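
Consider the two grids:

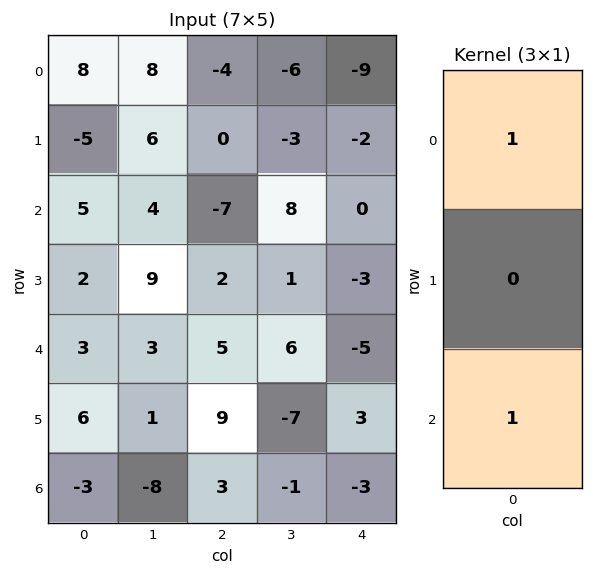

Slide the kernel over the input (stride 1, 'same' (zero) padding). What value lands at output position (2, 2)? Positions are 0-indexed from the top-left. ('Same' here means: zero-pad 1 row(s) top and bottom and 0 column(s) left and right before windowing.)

The receptive field on the zero-padded input at this output position is [0 / -7 / 2]. Elementwise product with the kernel and sum: 0·1 + 2·1.

2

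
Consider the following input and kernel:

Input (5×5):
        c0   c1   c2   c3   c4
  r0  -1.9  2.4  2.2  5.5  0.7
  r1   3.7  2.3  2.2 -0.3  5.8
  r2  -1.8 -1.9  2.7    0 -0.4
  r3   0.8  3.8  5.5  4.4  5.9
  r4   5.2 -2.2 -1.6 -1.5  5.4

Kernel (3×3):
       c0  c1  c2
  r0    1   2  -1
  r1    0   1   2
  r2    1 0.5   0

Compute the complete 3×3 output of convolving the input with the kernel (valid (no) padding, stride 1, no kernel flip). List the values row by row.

4.65 2.35 26.5
12.3 16.25 2.7
10.6 14.8 16.95

Output[0,0]: The receptive field on the input at this output position is [-1.9 2.4 2.2 / 3.7 2.3 2.2 / -1.8 -1.9 2.7]. Elementwise product with the kernel and sum: -1.9·1 + 2.4·2 + 2.2·-1 + 2.3·1 + 2.2·2 + -1.8·1 + -1.9·0.5.
Output[0,1]: The receptive field on the input at this output position is [2.4 2.2 5.5 / 2.3 2.2 -0.3 / -1.9 2.7 0]. Elementwise product with the kernel and sum: 2.4·1 + 2.2·2 + 5.5·-1 + 2.2·1 + -0.3·2 + -1.9·1 + 2.7·0.5.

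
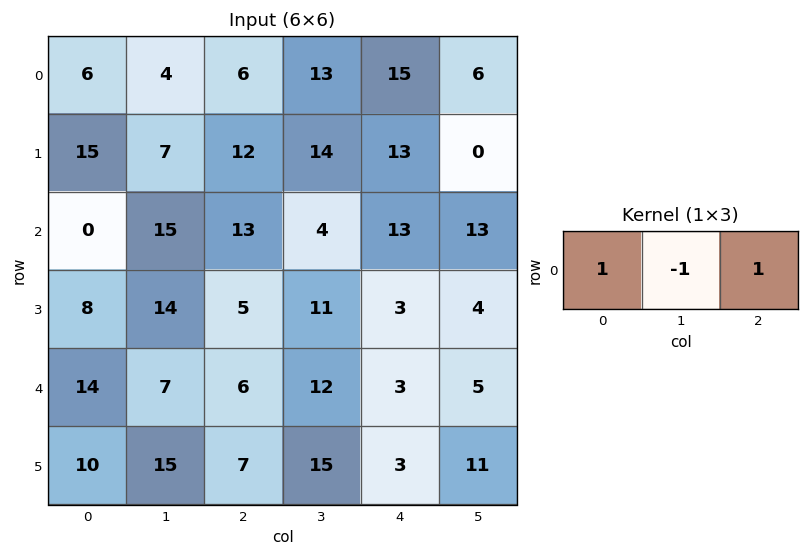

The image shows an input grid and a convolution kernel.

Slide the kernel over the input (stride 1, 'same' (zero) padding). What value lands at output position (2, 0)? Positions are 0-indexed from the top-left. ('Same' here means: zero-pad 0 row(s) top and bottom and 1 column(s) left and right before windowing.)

The receptive field on the zero-padded input at this output position is [0 0 15]. Elementwise product with the kernel and sum: 0·1 + 0·-1 + 15·1.

15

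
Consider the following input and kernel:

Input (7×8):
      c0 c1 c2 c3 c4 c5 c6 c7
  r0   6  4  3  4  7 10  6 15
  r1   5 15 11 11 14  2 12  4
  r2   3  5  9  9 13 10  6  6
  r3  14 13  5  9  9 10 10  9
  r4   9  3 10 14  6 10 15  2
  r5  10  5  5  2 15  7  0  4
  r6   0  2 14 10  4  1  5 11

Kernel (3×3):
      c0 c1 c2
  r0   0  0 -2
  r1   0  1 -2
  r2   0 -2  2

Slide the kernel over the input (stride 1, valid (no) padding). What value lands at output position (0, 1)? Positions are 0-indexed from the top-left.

-19

The receptive field on the input at this output position is [4 3 4 / 15 11 11 / 5 9 9]. Elementwise product with the kernel and sum: 4·-2 + 11·1 + 11·-2 + 9·-2 + 9·2.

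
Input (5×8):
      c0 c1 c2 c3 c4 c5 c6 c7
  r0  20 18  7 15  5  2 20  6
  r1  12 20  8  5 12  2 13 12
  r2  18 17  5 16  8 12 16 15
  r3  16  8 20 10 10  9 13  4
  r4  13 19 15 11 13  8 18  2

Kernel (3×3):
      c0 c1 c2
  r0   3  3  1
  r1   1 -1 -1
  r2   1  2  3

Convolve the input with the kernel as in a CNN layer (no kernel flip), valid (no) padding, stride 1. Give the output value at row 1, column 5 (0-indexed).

The receptive field on the input at this output position is [2 13 12 / 12 16 15 / 9 13 4]. Elementwise product with the kernel and sum: 2·3 + 13·3 + 12·1 + 12·1 + 16·-1 + 15·-1 + 9·1 + 13·2 + 4·3.

85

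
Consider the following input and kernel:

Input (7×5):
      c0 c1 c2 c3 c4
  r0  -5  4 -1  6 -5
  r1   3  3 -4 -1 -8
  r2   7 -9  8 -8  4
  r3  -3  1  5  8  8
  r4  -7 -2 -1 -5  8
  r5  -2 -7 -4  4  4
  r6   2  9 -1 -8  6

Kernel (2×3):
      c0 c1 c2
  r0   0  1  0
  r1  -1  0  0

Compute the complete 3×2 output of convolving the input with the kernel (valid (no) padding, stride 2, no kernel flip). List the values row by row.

1 10
-6 -13
0 -1

Output[0,0]: The receptive field on the input at this output position is [-5 4 -1 / 3 3 -4]. Elementwise product with the kernel and sum: 4·1 + 3·-1.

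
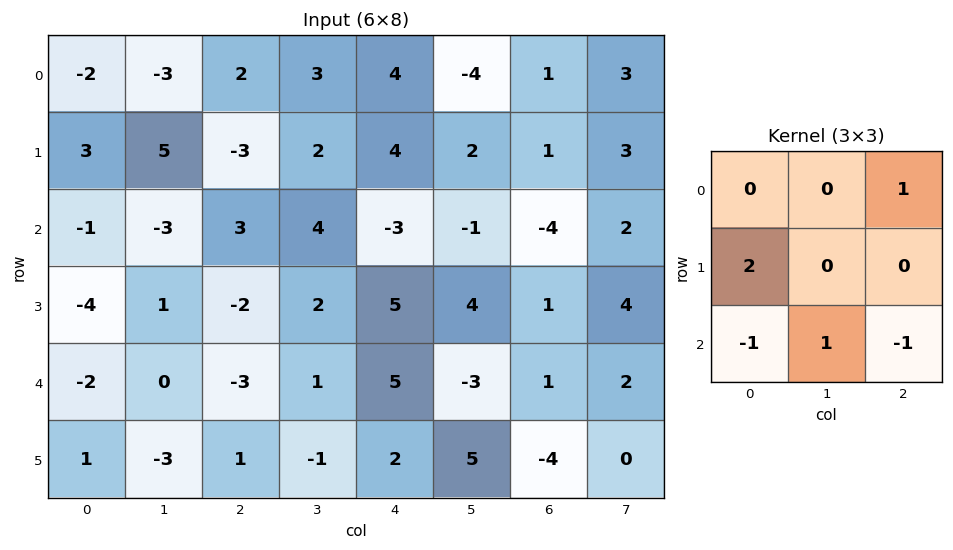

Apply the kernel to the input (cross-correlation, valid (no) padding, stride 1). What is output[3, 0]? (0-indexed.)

-11

The receptive field on the input at this output position is [-4 1 -2 / -2 0 -3 / 1 -3 1]. Elementwise product with the kernel and sum: -2·1 + -2·2 + 1·-1 + -3·1 + 1·-1.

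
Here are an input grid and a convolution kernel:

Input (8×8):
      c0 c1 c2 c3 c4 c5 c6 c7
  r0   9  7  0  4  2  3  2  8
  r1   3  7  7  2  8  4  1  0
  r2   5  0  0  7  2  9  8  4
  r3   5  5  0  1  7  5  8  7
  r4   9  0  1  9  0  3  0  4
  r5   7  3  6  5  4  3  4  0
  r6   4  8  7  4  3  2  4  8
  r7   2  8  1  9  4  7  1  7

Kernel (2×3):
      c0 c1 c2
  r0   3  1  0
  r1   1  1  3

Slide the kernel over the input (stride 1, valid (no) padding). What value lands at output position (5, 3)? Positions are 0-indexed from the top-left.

32

The receptive field on the input at this output position is [5 4 3 / 4 3 2]. Elementwise product with the kernel and sum: 5·3 + 4·1 + 4·1 + 3·1 + 2·3.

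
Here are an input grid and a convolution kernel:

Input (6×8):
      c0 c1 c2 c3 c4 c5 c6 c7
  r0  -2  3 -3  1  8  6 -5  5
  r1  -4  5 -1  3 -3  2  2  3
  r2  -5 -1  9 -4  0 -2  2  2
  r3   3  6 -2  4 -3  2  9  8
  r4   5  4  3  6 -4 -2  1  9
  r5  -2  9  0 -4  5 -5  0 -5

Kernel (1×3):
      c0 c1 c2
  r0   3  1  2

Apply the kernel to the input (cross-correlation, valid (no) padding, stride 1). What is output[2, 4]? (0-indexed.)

The receptive field on the input at this output position is [0 -2 2]. Elementwise product with the kernel and sum: 0·3 + -2·1 + 2·2.

2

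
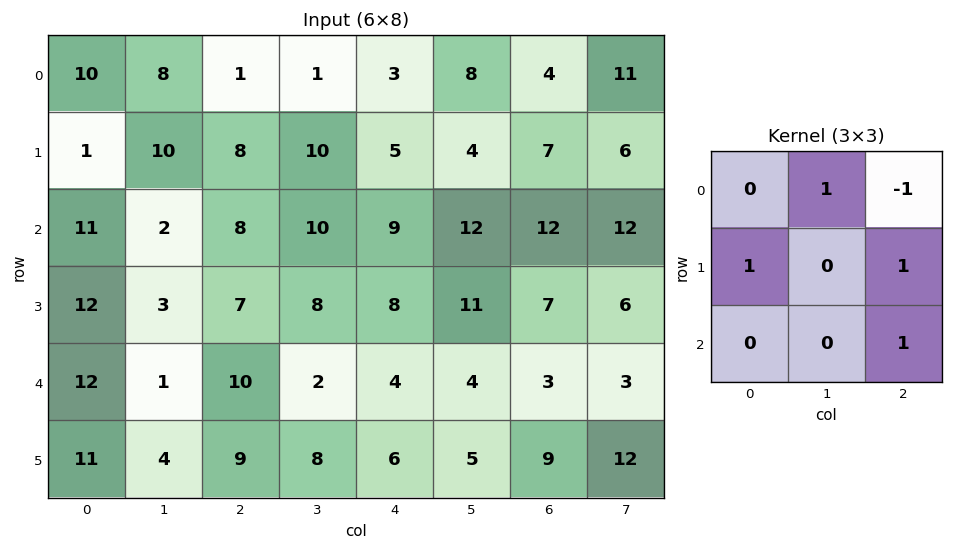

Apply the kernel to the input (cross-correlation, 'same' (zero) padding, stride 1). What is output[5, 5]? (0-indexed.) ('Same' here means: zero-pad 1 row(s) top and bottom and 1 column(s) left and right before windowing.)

The receptive field on the zero-padded input at this output position is [4 4 3 / 6 5 9 / 0 0 0]. Elementwise product with the kernel and sum: 4·1 + 3·-1 + 6·1 + 9·1 + 0·1.

16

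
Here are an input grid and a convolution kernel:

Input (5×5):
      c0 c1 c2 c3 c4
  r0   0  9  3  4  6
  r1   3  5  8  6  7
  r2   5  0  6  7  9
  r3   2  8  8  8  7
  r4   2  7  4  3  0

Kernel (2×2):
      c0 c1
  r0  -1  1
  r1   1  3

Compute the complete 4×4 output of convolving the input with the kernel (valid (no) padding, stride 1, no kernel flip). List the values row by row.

Output[0,0]: The receptive field on the input at this output position is [0 9 / 3 5]. Elementwise product with the kernel and sum: 0·-1 + 9·1 + 3·1 + 5·3.
Output[0,1]: The receptive field on the input at this output position is [9 3 / 5 8]. Elementwise product with the kernel and sum: 9·-1 + 3·1 + 5·1 + 8·3.

27 23 27 29
7 21 25 35
21 38 33 31
29 19 13 2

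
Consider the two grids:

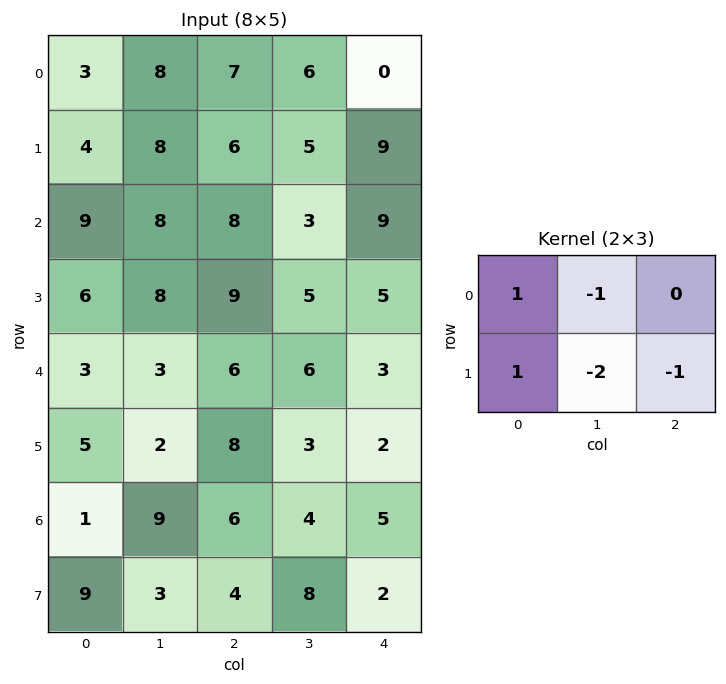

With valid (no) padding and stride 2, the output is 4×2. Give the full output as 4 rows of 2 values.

Output[0,0]: The receptive field on the input at this output position is [3 8 7 / 4 8 6]. Elementwise product with the kernel and sum: 3·1 + 8·-1 + 4·1 + 8·-2 + 6·-1.

-23 -12
-18 -1
-7 0
-9 -12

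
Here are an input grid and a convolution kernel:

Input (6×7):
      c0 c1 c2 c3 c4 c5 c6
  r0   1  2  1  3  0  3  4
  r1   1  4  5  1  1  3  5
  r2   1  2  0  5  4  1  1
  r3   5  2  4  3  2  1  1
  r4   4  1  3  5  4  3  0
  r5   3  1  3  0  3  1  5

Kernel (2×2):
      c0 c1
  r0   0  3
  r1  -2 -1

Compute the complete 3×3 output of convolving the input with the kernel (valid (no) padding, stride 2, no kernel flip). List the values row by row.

Output[0,0]: The receptive field on the input at this output position is [1 2 / 1 4]. Elementwise product with the kernel and sum: 2·3 + 1·-2 + 4·-1.
Output[0,1]: The receptive field on the input at this output position is [1 3 / 5 1]. Elementwise product with the kernel and sum: 3·3 + 5·-2 + 1·-1.

0 -2 4
-6 4 -2
-4 9 2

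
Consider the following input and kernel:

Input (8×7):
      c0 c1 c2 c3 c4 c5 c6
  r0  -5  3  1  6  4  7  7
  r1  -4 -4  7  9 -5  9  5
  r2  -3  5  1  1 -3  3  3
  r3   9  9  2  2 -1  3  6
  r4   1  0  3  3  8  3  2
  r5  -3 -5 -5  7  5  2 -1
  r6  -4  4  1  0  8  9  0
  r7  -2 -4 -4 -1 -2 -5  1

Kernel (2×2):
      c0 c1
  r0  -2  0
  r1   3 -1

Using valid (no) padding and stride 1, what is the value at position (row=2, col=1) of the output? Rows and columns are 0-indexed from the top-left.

15

The receptive field on the input at this output position is [5 1 / 9 2]. Elementwise product with the kernel and sum: 5·-2 + 9·3 + 2·-1.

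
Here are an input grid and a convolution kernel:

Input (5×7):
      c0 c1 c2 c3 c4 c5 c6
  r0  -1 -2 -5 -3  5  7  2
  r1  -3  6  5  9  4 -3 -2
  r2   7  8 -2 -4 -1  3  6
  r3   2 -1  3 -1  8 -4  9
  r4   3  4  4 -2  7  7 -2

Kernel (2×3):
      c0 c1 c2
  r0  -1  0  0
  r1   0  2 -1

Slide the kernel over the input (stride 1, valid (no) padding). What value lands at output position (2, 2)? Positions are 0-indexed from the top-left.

The receptive field on the input at this output position is [-2 -4 -1 / 3 -1 8]. Elementwise product with the kernel and sum: -2·-1 + -1·2 + 8·-1.

-8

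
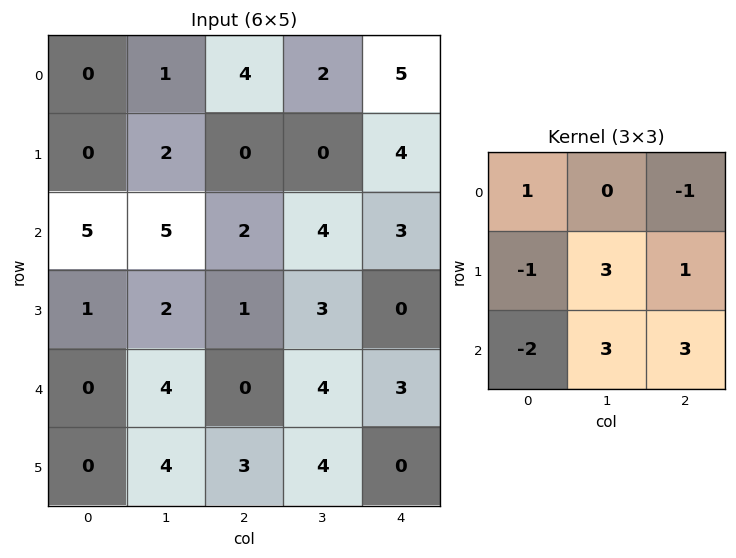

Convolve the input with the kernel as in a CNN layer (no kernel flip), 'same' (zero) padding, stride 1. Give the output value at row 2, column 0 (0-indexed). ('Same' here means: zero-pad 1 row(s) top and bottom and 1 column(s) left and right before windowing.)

27

The receptive field on the zero-padded input at this output position is [0 0 2 / 0 5 5 / 0 1 2]. Elementwise product with the kernel and sum: 0·1 + 2·-1 + 0·-1 + 5·3 + 5·1 + 0·-2 + 1·3 + 2·3.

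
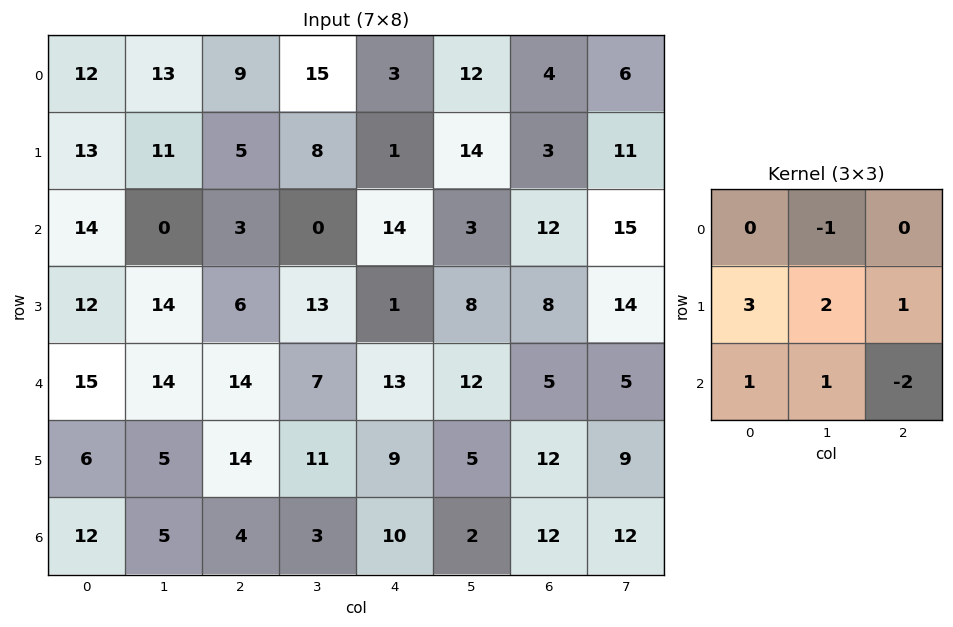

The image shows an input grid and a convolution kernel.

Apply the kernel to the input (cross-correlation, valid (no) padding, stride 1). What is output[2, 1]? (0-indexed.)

78

The receptive field on the input at this output position is [0 3 0 / 14 6 13 / 14 14 7]. Elementwise product with the kernel and sum: 3·-1 + 14·3 + 6·2 + 13·1 + 14·1 + 14·1 + 7·-2.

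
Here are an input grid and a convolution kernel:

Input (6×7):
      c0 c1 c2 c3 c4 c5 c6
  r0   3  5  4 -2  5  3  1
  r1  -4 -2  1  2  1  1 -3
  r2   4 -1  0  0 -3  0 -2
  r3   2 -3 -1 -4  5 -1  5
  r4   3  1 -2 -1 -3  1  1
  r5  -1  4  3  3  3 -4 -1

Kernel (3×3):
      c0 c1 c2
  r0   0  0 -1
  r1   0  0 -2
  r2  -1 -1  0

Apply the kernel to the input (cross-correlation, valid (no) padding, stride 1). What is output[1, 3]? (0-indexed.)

The receptive field on the input at this output position is [2 1 1 / 0 -3 0 / -4 5 -1]. Elementwise product with the kernel and sum: 1·-1 + 0·-2 + -4·-1 + 5·-1.

-2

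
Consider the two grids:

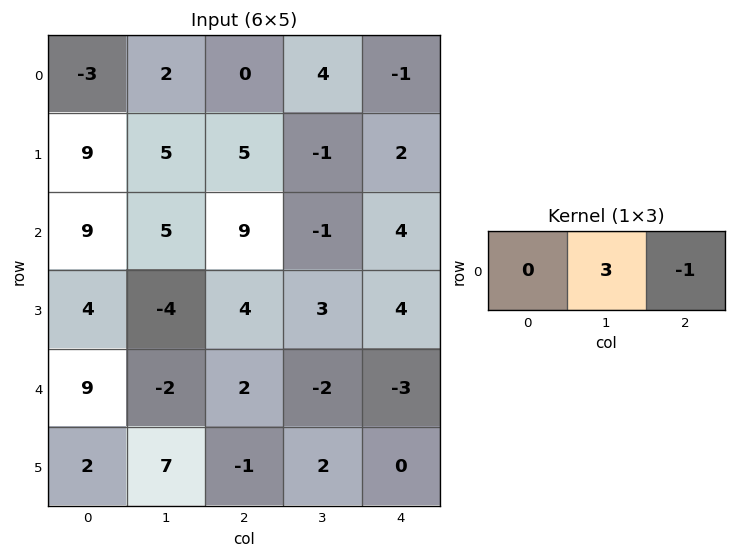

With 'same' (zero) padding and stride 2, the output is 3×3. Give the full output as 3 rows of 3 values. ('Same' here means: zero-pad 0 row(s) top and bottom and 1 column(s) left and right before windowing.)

Output[0,0]: The receptive field on the zero-padded input at this output position is [0 -3 2]. Elementwise product with the kernel and sum: -3·3 + 2·-1.

-11 -4 -3
22 28 12
29 8 -9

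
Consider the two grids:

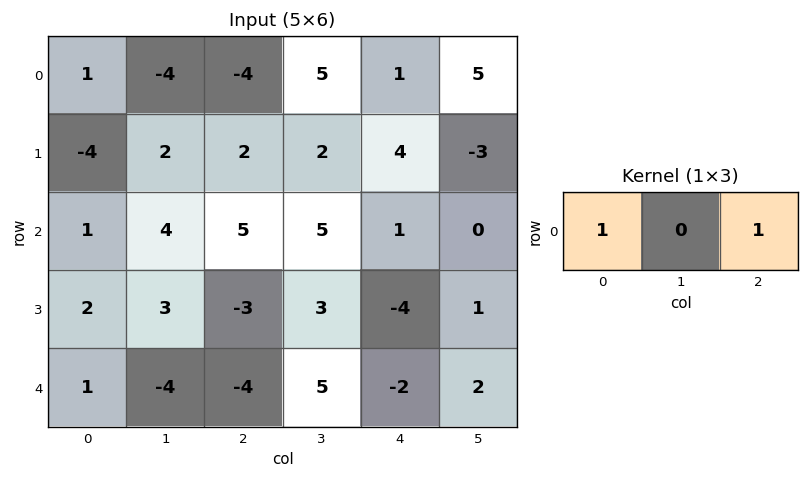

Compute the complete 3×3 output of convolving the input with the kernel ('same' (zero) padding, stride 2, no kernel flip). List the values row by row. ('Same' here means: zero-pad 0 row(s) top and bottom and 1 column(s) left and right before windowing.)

-4 1 10
4 9 5
-4 1 7

Output[0,0]: The receptive field on the zero-padded input at this output position is [0 1 -4]. Elementwise product with the kernel and sum: 0·1 + -4·1.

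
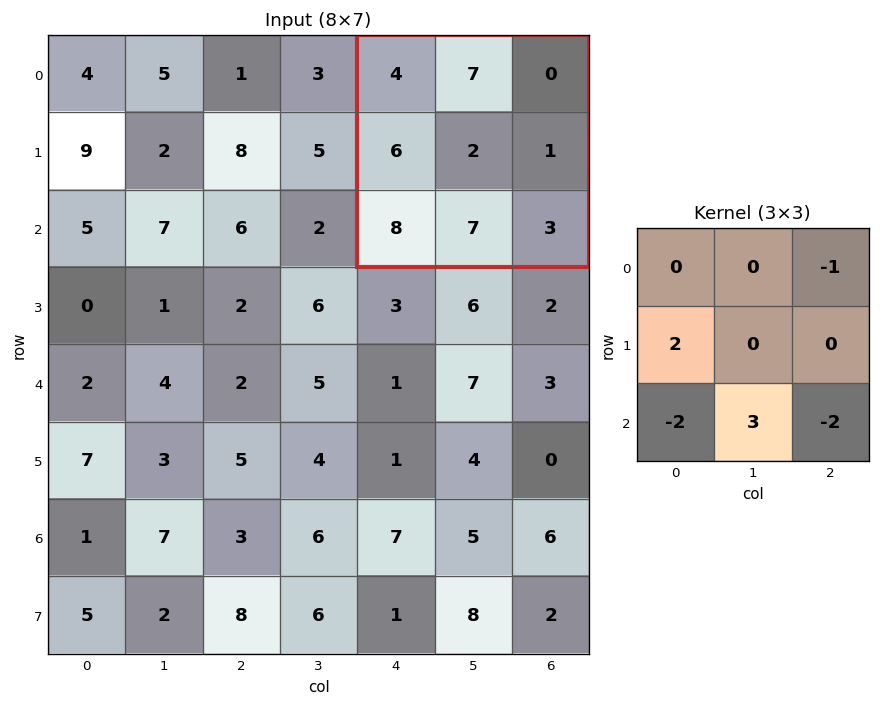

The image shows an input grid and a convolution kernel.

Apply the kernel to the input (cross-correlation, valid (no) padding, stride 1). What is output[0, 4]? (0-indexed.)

11

The receptive field on the input at this output position is [4 7 0 / 6 2 1 / 8 7 3]. Elementwise product with the kernel and sum: 0·-1 + 6·2 + 8·-2 + 7·3 + 3·-2.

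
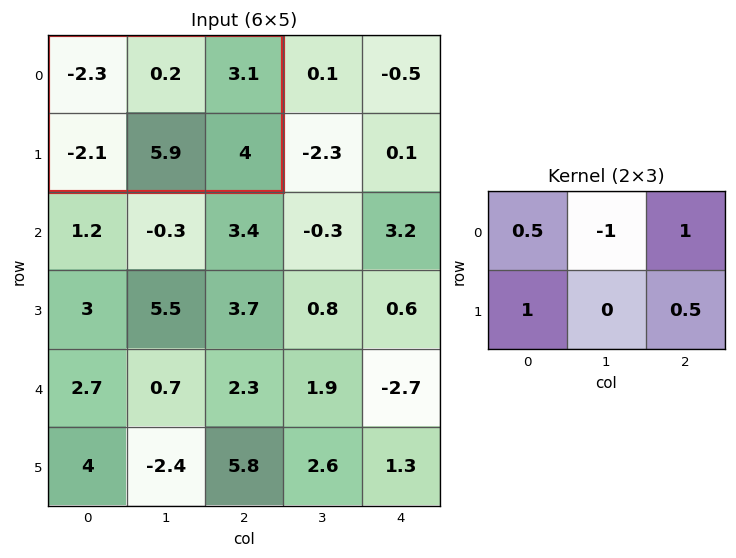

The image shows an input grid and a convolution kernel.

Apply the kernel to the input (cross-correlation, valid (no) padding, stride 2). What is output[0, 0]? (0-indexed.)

The receptive field on the input at this output position is [-2.3 0.2 3.1 / -2.1 5.9 4]. Elementwise product with the kernel and sum: -2.3·0.5 + 0.2·-1 + 3.1·1 + -2.1·1 + 4·0.5.

1.65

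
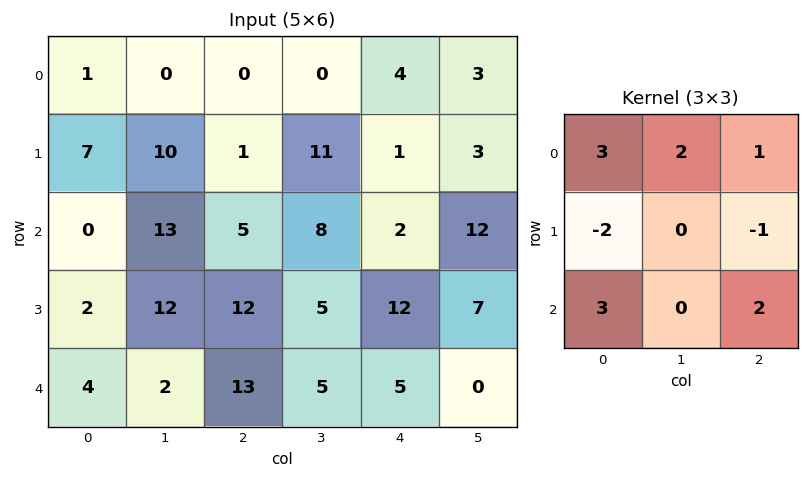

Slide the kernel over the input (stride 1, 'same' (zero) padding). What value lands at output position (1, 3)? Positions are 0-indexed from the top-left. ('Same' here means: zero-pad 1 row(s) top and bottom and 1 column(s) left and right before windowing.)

20

The receptive field on the zero-padded input at this output position is [0 0 4 / 1 11 1 / 5 8 2]. Elementwise product with the kernel and sum: 0·3 + 0·2 + 4·1 + 1·-2 + 1·-1 + 5·3 + 2·2.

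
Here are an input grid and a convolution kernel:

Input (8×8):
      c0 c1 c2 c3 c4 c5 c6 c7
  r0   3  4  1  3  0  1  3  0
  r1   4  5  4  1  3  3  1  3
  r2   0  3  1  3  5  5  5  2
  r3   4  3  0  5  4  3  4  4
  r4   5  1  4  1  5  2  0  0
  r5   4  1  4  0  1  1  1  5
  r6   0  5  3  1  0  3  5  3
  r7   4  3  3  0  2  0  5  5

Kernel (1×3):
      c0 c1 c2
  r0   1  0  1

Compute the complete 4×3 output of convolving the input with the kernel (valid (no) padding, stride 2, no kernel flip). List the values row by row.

Output[0,0]: The receptive field on the input at this output position is [3 4 1]. Elementwise product with the kernel and sum: 3·1 + 1·1.
Output[0,1]: The receptive field on the input at this output position is [1 3 0]. Elementwise product with the kernel and sum: 1·1 + 0·1.

4 1 3
1 6 10
9 9 5
3 3 5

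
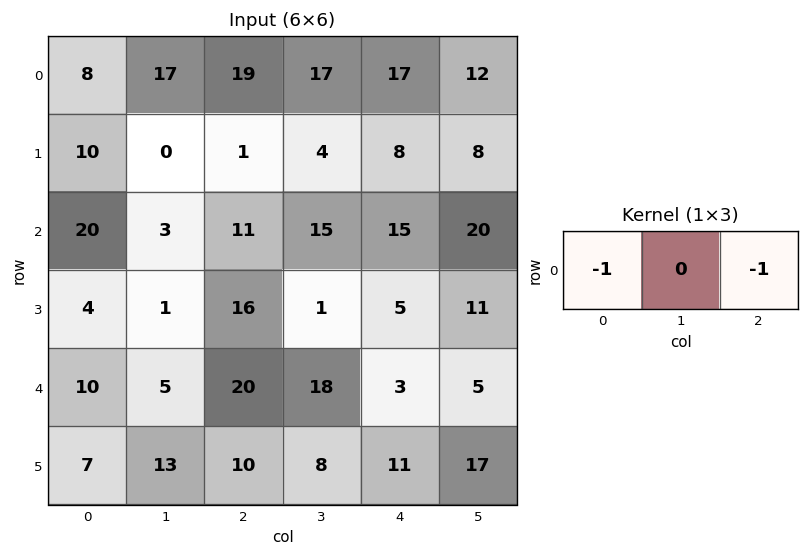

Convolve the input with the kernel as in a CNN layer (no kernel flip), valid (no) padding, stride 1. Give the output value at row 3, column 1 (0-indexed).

-2

The receptive field on the input at this output position is [1 16 1]. Elementwise product with the kernel and sum: 1·-1 + 1·-1.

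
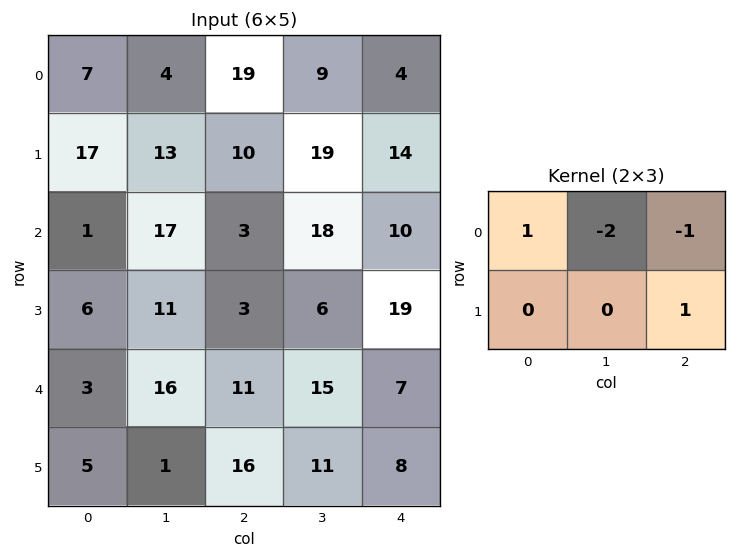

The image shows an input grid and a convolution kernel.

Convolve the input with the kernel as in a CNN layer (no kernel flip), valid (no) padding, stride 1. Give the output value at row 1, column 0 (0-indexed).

The receptive field on the input at this output position is [17 13 10 / 1 17 3]. Elementwise product with the kernel and sum: 17·1 + 13·-2 + 10·-1 + 3·1.

-16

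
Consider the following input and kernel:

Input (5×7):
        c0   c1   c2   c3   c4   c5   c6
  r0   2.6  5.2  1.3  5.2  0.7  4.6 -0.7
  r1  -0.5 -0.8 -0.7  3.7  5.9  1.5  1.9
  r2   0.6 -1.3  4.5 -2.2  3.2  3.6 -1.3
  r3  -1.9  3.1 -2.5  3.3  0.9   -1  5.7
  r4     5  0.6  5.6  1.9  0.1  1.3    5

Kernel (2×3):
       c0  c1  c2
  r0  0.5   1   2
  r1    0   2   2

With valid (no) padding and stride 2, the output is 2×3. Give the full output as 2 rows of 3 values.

6.1 26.45 10.35
9.2 14.85 12

Output[0,0]: The receptive field on the input at this output position is [2.6 5.2 1.3 / -0.5 -0.8 -0.7]. Elementwise product with the kernel and sum: 2.6·0.5 + 5.2·1 + 1.3·2 + -0.8·2 + -0.7·2.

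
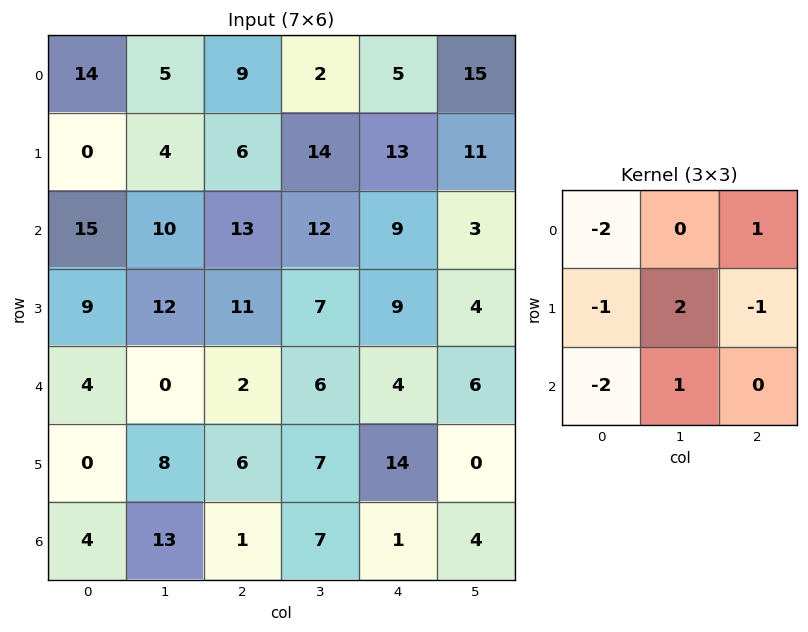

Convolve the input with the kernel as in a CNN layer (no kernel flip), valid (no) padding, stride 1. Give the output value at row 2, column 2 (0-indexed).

-21

The receptive field on the input at this output position is [13 12 9 / 11 7 9 / 2 6 4]. Elementwise product with the kernel and sum: 13·-2 + 9·1 + 11·-1 + 7·2 + 9·-1 + 2·-2 + 6·1.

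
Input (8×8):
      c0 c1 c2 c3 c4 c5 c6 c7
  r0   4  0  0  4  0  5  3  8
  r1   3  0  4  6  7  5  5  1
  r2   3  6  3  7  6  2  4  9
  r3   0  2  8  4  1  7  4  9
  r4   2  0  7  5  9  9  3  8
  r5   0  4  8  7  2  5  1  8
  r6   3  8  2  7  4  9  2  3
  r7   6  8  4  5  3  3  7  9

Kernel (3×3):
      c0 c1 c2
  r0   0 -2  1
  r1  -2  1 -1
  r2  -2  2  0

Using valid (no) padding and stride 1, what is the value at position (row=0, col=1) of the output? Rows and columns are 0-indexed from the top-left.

-4

The receptive field on the input at this output position is [0 0 4 / 0 4 6 / 6 3 7]. Elementwise product with the kernel and sum: 0·-2 + 4·1 + 0·-2 + 4·1 + 6·-1 + 6·-2 + 3·2.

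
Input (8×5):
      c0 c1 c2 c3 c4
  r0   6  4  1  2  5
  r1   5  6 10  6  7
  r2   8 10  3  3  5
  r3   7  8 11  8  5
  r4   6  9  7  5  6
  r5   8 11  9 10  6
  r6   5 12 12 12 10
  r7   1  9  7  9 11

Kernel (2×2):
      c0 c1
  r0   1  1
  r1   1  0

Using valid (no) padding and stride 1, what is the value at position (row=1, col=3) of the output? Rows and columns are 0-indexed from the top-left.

The receptive field on the input at this output position is [6 7 / 3 5]. Elementwise product with the kernel and sum: 6·1 + 7·1 + 3·1.

16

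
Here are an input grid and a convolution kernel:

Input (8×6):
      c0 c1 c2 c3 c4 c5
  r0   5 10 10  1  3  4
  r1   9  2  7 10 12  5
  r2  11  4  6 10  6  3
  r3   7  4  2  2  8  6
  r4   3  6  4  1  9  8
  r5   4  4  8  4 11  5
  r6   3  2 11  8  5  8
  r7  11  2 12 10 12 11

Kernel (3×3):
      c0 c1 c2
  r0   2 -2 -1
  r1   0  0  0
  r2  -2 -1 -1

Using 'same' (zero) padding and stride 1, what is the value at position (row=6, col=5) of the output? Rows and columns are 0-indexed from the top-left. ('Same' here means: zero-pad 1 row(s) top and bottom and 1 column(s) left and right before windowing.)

The receptive field on the zero-padded input at this output position is [11 5 0 / 5 8 0 / 12 11 0]. Elementwise product with the kernel and sum: 11·2 + 5·-2 + 0·-1 + 12·-2 + 11·-1 + 0·-1.

-23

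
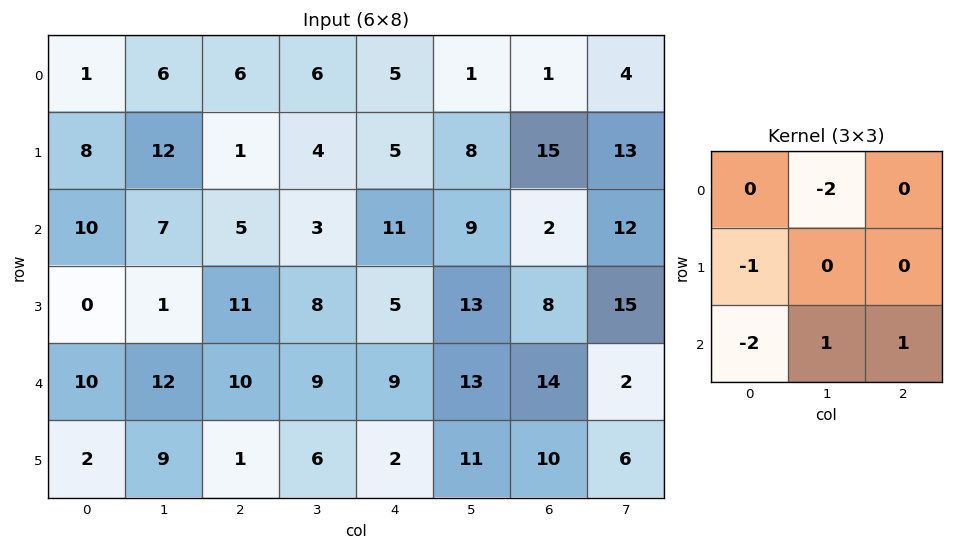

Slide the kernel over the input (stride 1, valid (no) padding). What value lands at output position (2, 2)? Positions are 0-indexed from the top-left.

The receptive field on the input at this output position is [5 3 11 / 11 8 5 / 10 9 9]. Elementwise product with the kernel and sum: 3·-2 + 11·-1 + 10·-2 + 9·1 + 9·1.

-19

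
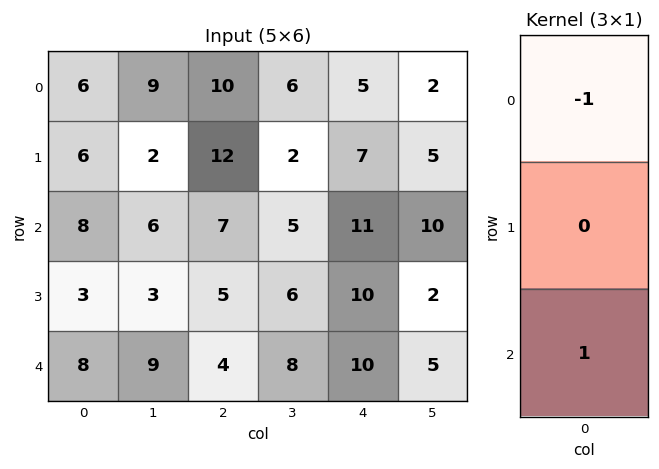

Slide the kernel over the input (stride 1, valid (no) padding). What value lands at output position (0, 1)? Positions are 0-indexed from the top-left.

-3

The receptive field on the input at this output position is [9 / 2 / 6]. Elementwise product with the kernel and sum: 9·-1 + 6·1.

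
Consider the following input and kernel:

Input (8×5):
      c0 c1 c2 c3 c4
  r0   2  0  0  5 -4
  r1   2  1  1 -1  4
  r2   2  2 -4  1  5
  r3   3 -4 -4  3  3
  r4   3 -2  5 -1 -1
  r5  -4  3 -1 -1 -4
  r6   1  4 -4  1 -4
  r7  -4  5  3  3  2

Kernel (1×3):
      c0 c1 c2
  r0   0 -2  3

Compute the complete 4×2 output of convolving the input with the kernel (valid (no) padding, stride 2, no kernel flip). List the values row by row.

Output[0,0]: The receptive field on the input at this output position is [2 0 0]. Elementwise product with the kernel and sum: 0·-2 + 0·3.
Output[0,1]: The receptive field on the input at this output position is [0 5 -4]. Elementwise product with the kernel and sum: 5·-2 + -4·3.

0 -22
-16 13
19 -1
-20 -14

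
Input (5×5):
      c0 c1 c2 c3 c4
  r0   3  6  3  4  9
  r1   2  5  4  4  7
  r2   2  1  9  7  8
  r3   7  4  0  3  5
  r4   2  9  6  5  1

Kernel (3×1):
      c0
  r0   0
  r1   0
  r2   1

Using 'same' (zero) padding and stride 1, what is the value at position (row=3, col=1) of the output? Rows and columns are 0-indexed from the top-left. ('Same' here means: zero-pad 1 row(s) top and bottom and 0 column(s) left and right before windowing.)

The receptive field on the zero-padded input at this output position is [1 / 4 / 9]. Elementwise product with the kernel and sum: 9·1.

9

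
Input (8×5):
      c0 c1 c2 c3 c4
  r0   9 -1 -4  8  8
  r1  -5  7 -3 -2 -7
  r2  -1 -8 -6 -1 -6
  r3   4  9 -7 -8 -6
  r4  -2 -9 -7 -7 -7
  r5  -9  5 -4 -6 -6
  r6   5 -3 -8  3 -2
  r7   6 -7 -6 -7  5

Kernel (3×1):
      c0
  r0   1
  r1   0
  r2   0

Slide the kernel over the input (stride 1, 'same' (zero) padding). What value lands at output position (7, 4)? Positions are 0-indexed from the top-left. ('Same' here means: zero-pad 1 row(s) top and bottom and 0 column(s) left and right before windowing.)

The receptive field on the zero-padded input at this output position is [-2 / 5 / 0]. Elementwise product with the kernel and sum: -2·1.

-2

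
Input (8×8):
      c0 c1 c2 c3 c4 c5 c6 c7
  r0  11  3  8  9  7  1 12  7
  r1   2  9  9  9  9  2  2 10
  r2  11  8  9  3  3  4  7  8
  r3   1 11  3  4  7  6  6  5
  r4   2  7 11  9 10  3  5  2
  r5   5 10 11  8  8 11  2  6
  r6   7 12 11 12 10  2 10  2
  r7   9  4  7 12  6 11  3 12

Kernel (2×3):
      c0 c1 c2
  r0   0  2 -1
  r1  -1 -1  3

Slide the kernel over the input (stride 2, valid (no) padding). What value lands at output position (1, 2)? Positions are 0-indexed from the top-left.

The receptive field on the input at this output position is [3 4 7 / 7 6 6]. Elementwise product with the kernel and sum: 4·2 + 7·-1 + 7·-1 + 6·-1 + 6·3.

6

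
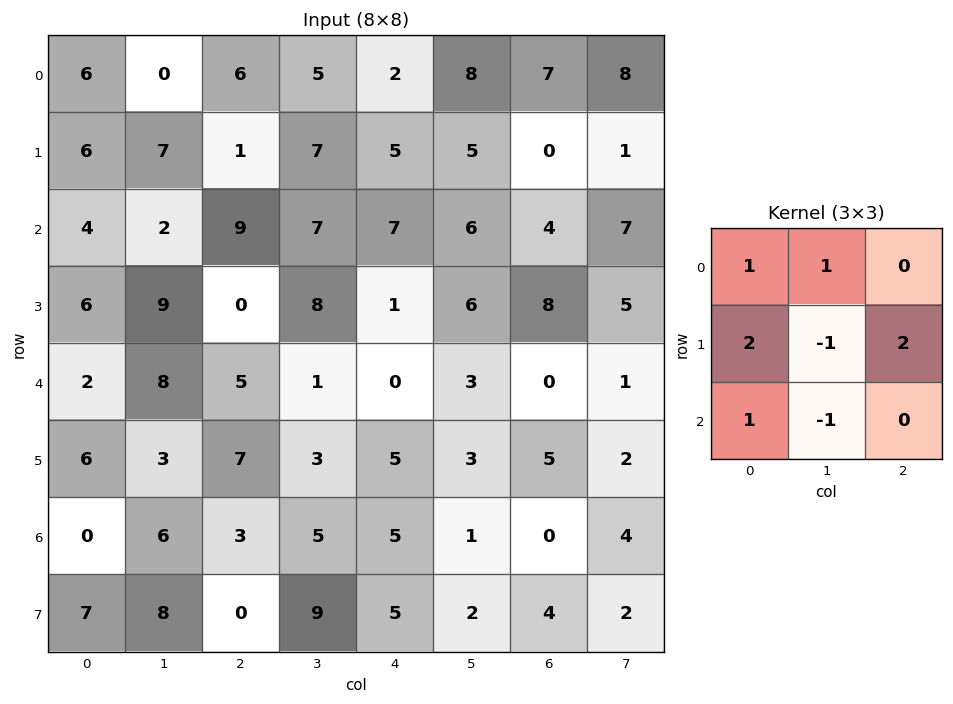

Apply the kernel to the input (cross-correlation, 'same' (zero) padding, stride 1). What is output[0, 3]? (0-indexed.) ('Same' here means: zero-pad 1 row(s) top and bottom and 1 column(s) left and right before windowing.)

The receptive field on the zero-padded input at this output position is [0 0 0 / 6 5 2 / 1 7 5]. Elementwise product with the kernel and sum: 0·1 + 0·1 + 6·2 + 5·-1 + 2·2 + 1·1 + 7·-1.

5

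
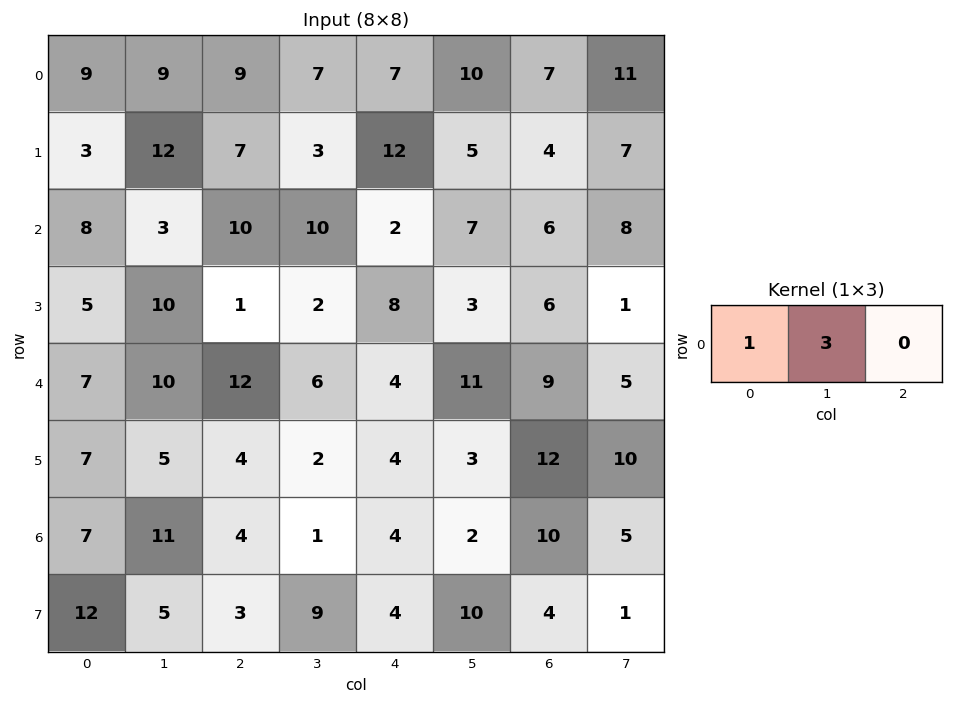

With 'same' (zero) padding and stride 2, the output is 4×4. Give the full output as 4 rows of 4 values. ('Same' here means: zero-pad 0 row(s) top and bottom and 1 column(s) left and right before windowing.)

27 36 28 31
24 33 16 25
21 46 18 38
21 23 13 32

Output[0,0]: The receptive field on the zero-padded input at this output position is [0 9 9]. Elementwise product with the kernel and sum: 0·1 + 9·3.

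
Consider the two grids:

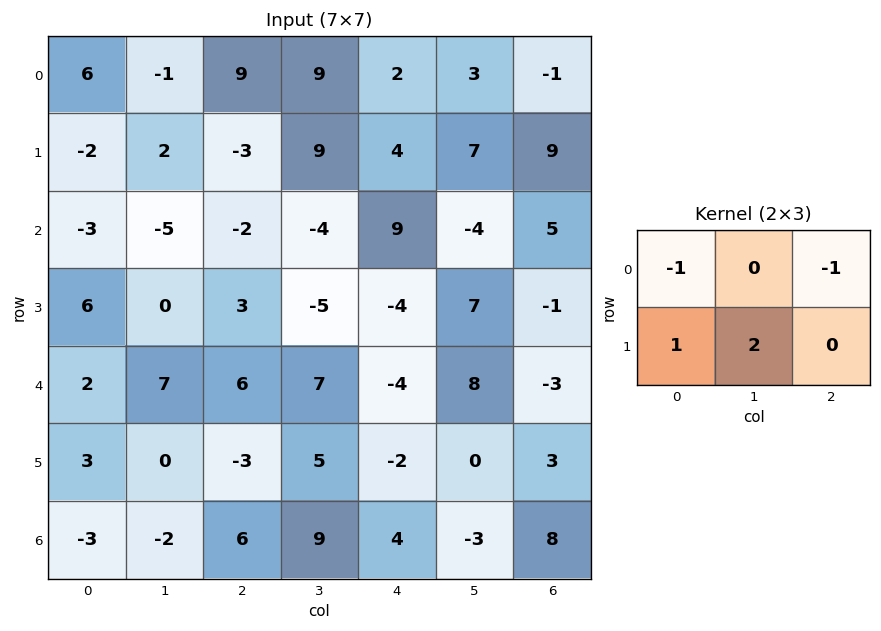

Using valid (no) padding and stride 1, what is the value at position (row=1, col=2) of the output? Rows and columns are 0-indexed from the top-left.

-11

The receptive field on the input at this output position is [-3 9 4 / -2 -4 9]. Elementwise product with the kernel and sum: -3·-1 + 4·-1 + -2·1 + -4·2.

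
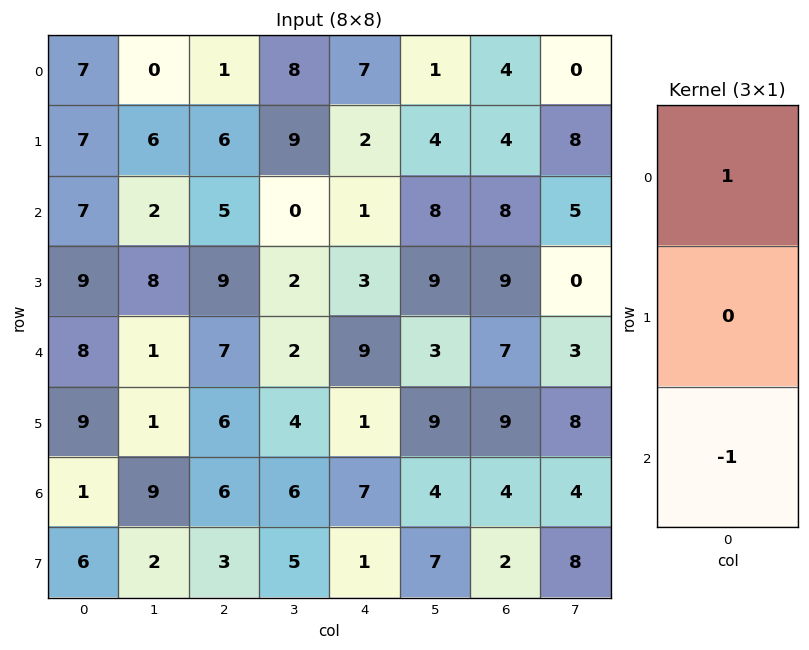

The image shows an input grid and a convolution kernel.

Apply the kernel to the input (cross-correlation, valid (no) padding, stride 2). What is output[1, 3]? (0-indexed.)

1

The receptive field on the input at this output position is [8 / 9 / 7]. Elementwise product with the kernel and sum: 8·1 + 7·-1.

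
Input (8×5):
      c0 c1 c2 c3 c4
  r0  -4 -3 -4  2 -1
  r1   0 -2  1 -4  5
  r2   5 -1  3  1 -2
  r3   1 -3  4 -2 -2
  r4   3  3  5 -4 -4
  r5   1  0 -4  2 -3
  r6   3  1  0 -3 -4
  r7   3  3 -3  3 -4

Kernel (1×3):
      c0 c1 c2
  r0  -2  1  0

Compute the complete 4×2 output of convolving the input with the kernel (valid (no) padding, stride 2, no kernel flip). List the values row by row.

Output[0,0]: The receptive field on the input at this output position is [-4 -3 -4]. Elementwise product with the kernel and sum: -4·-2 + -3·1.
Output[0,1]: The receptive field on the input at this output position is [-4 2 -1]. Elementwise product with the kernel and sum: -4·-2 + 2·1.

5 10
-11 -5
-3 -14
-5 -3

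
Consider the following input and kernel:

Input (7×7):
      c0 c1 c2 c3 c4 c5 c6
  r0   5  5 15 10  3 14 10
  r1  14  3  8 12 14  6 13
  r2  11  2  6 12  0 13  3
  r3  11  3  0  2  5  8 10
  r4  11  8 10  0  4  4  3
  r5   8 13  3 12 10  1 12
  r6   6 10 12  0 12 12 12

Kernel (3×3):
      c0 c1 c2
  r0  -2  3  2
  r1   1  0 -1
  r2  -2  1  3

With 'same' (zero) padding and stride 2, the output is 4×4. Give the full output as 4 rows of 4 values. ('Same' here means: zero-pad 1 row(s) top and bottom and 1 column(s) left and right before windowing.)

18 33 4 15
66 32 54 34
78 19 12 28
40 17 -4 46

Output[0,0]: The receptive field on the zero-padded input at this output position is [0 0 0 / 0 5 5 / 0 14 3]. Elementwise product with the kernel and sum: 0·-2 + 0·3 + 0·2 + 0·1 + 5·-1 + 0·-2 + 14·1 + 3·3.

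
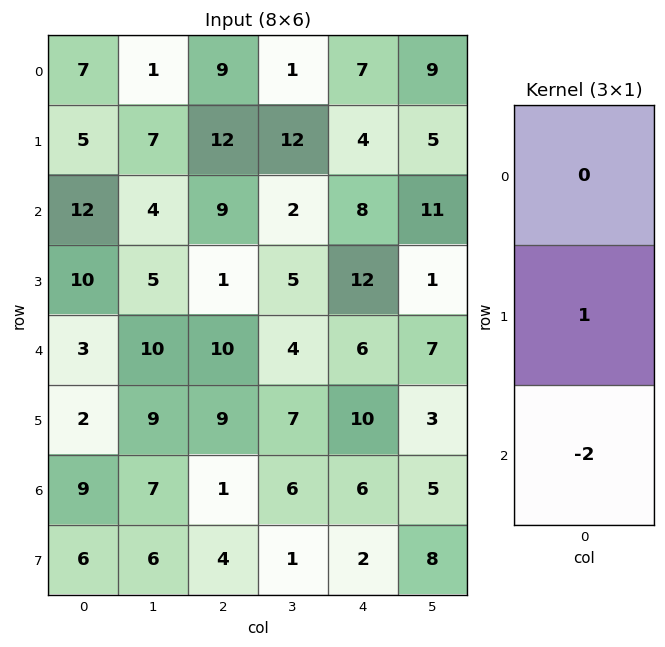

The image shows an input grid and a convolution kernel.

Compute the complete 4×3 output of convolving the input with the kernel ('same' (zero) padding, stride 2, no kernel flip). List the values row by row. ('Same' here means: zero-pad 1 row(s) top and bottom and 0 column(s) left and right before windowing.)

Output[0,0]: The receptive field on the zero-padded input at this output position is [0 / 7 / 5]. Elementwise product with the kernel and sum: 7·1 + 5·-2.
Output[0,1]: The receptive field on the zero-padded input at this output position is [0 / 9 / 12]. Elementwise product with the kernel and sum: 9·1 + 12·-2.

-3 -15 -1
-8 7 -16
-1 -8 -14
-3 -7 2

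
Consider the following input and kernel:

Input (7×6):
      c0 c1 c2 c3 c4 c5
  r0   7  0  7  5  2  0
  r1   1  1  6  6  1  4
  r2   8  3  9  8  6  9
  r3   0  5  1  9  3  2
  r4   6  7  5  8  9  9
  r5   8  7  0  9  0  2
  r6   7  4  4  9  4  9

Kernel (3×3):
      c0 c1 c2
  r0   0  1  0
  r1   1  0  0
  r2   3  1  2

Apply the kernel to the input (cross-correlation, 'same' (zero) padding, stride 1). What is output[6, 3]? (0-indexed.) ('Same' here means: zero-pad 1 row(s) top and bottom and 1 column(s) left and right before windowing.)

The receptive field on the zero-padded input at this output position is [0 9 0 / 4 9 4 / 0 0 0]. Elementwise product with the kernel and sum: 9·1 + 4·1 + 0·3 + 0·1 + 0·2.

13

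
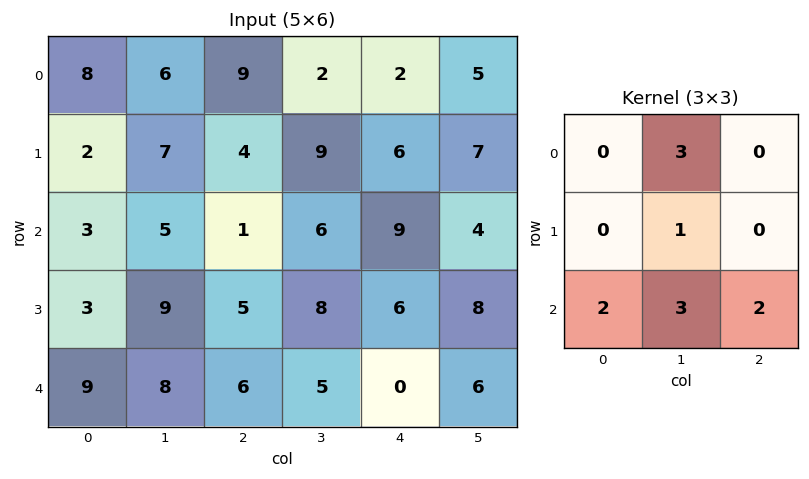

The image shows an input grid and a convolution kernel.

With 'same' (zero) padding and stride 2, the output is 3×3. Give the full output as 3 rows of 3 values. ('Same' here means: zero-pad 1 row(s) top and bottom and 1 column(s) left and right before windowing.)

28 53 52
36 62 77
18 21 18

Output[0,0]: The receptive field on the zero-padded input at this output position is [0 0 0 / 0 8 6 / 0 2 7]. Elementwise product with the kernel and sum: 0·3 + 8·1 + 0·2 + 2·3 + 7·2.
Output[0,1]: The receptive field on the zero-padded input at this output position is [0 0 0 / 6 9 2 / 7 4 9]. Elementwise product with the kernel and sum: 0·3 + 9·1 + 7·2 + 4·3 + 9·2.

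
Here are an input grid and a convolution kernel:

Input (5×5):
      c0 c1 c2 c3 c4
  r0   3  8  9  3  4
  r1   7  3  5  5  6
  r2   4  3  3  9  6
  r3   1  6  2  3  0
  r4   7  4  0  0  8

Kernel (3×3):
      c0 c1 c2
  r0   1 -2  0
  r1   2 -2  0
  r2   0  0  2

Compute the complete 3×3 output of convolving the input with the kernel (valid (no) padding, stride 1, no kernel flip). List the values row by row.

1 4 15
7 -1 -17
-12 5 -1

Output[0,0]: The receptive field on the input at this output position is [3 8 9 / 7 3 5 / 4 3 3]. Elementwise product with the kernel and sum: 3·1 + 8·-2 + 7·2 + 3·-2 + 3·2.
Output[0,1]: The receptive field on the input at this output position is [8 9 3 / 3 5 5 / 3 3 9]. Elementwise product with the kernel and sum: 8·1 + 9·-2 + 3·2 + 5·-2 + 9·2.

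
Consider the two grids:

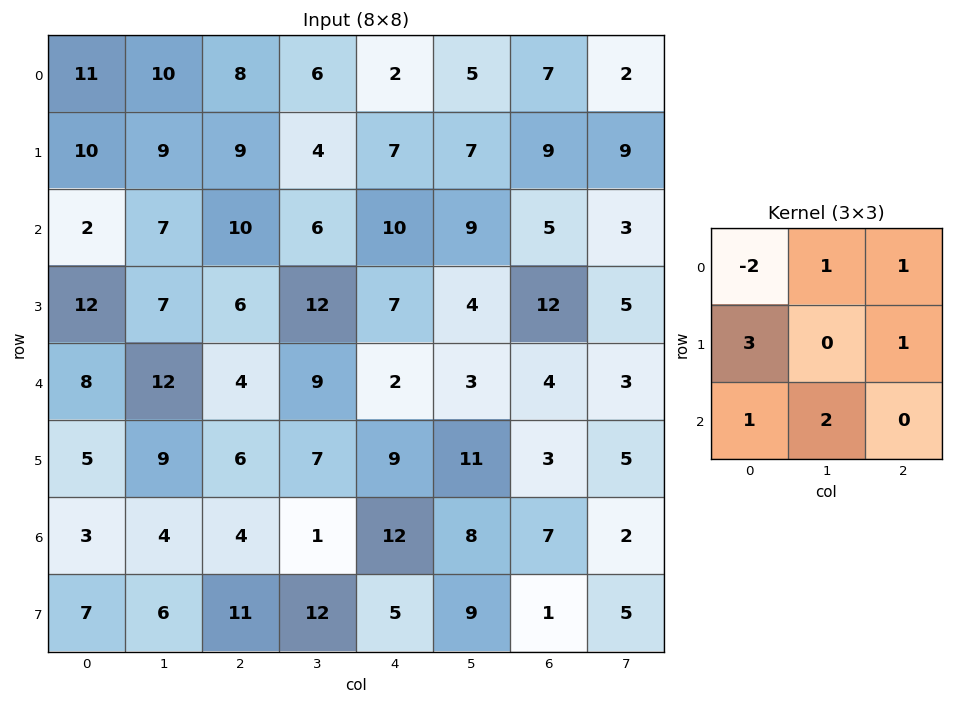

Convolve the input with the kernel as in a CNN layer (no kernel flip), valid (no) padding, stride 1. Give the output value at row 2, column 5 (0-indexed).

18

The receptive field on the input at this output position is [9 5 3 / 4 12 5 / 3 4 3]. Elementwise product with the kernel and sum: 9·-2 + 5·1 + 3·1 + 4·3 + 5·1 + 3·1 + 4·2.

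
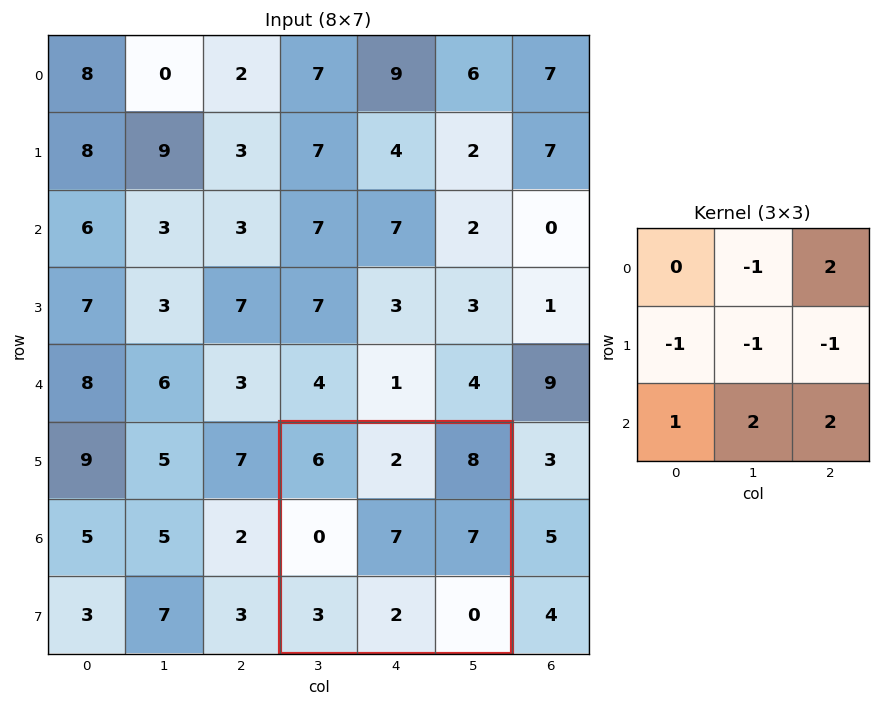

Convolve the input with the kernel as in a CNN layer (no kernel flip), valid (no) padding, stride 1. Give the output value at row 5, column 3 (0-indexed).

7

The receptive field on the input at this output position is [6 2 8 / 0 7 7 / 3 2 0]. Elementwise product with the kernel and sum: 2·-1 + 8·2 + 0·-1 + 7·-1 + 7·-1 + 3·1 + 2·2 + 0·2.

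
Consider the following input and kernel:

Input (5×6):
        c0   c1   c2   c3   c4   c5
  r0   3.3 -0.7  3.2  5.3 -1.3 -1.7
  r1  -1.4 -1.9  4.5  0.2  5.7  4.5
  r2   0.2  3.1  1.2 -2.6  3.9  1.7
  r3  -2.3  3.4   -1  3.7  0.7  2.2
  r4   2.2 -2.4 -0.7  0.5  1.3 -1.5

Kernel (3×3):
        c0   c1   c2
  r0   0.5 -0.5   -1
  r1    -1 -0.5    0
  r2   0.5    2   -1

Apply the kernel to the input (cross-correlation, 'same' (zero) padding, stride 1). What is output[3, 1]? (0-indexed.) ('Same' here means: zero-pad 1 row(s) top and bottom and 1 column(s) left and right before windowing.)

The receptive field on the zero-padded input at this output position is [0.2 3.1 1.2 / -2.3 3.4 -1 / 2.2 -2.4 -0.7]. Elementwise product with the kernel and sum: 0.2·0.5 + 3.1·-0.5 + 1.2·-1 + -2.3·-1 + 3.4·-0.5 + 2.2·0.5 + -2.4·2 + -0.7·-1.

-5.05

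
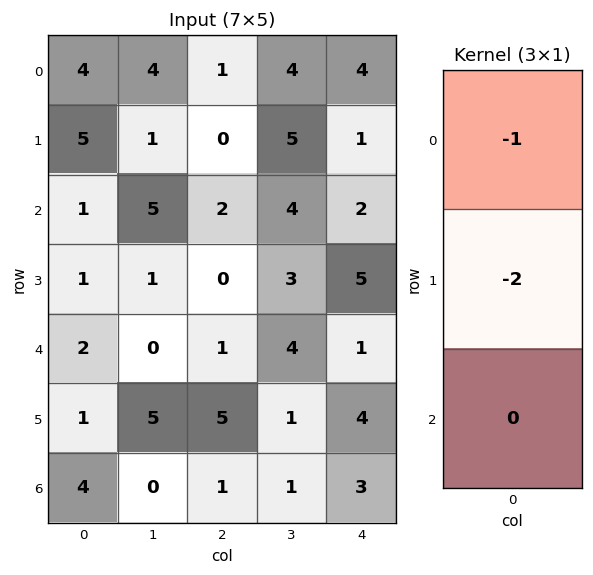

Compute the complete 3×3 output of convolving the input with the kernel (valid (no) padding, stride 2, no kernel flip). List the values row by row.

-14 -1 -6
-3 -2 -12
-4 -11 -9

Output[0,0]: The receptive field on the input at this output position is [4 / 5 / 1]. Elementwise product with the kernel and sum: 4·-1 + 5·-2.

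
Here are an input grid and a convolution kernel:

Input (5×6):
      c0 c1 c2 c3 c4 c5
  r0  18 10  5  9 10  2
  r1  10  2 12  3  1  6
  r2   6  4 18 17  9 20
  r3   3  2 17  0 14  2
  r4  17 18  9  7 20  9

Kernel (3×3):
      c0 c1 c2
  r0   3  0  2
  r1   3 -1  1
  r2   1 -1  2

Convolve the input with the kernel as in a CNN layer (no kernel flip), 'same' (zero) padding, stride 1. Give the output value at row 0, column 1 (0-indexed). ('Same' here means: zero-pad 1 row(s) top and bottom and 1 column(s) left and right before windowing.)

81

The receptive field on the zero-padded input at this output position is [0 0 0 / 18 10 5 / 10 2 12]. Elementwise product with the kernel and sum: 0·3 + 0·2 + 18·3 + 10·-1 + 5·1 + 10·1 + 2·-1 + 12·2.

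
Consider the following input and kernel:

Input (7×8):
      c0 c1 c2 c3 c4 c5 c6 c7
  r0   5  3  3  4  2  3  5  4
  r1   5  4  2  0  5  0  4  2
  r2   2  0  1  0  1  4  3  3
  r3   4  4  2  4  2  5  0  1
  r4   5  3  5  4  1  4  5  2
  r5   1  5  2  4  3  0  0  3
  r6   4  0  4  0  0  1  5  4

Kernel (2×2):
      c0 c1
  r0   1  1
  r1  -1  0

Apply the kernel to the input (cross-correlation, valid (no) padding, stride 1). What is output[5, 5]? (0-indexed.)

The receptive field on the input at this output position is [0 0 / 1 5]. Elementwise product with the kernel and sum: 0·1 + 0·1 + 1·-1.

-1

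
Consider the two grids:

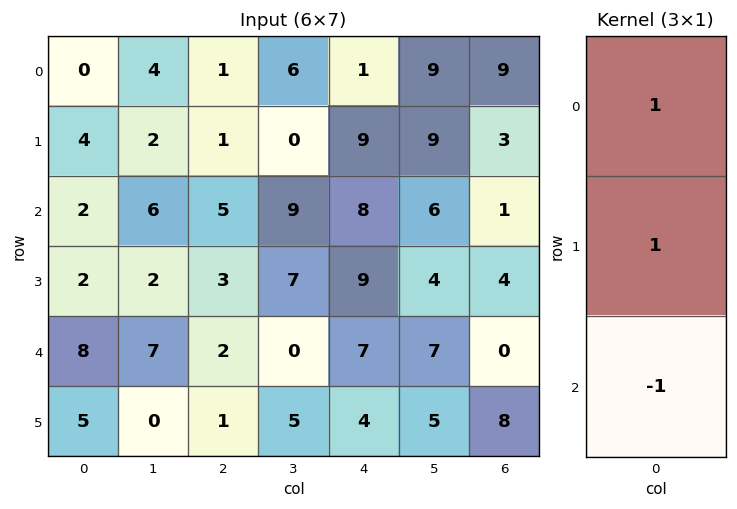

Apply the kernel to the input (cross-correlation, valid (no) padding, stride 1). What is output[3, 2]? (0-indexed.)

The receptive field on the input at this output position is [3 / 2 / 1]. Elementwise product with the kernel and sum: 3·1 + 2·1 + 1·-1.

4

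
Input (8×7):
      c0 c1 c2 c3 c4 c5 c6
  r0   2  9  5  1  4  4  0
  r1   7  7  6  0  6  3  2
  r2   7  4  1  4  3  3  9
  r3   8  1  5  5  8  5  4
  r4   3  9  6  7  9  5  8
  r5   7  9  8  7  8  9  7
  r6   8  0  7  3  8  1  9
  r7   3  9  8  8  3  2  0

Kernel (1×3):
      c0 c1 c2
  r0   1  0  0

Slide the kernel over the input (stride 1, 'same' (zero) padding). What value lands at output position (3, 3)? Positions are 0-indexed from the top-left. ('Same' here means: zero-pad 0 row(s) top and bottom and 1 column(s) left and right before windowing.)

5

The receptive field on the zero-padded input at this output position is [5 5 8]. Elementwise product with the kernel and sum: 5·1.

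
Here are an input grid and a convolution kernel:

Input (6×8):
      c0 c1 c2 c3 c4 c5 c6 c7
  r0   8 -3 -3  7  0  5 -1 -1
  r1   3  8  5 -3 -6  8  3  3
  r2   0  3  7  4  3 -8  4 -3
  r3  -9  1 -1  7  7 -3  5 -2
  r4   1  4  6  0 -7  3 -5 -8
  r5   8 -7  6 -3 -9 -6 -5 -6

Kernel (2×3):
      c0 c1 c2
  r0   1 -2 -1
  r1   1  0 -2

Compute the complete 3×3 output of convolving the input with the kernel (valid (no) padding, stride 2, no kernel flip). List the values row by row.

Output[0,0]: The receptive field on the input at this output position is [8 -3 -3 / 3 8 5]. Elementwise product with the kernel and sum: 8·1 + -3·-2 + -3·-1 + 3·1 + 5·-2.
Output[0,1]: The receptive field on the input at this output position is [-3 7 0 / 5 -3 -6]. Elementwise product with the kernel and sum: -3·1 + 7·-2 + 0·-1 + 5·1 + -6·-2.

10 0 -21
-20 -19 12
-17 37 -7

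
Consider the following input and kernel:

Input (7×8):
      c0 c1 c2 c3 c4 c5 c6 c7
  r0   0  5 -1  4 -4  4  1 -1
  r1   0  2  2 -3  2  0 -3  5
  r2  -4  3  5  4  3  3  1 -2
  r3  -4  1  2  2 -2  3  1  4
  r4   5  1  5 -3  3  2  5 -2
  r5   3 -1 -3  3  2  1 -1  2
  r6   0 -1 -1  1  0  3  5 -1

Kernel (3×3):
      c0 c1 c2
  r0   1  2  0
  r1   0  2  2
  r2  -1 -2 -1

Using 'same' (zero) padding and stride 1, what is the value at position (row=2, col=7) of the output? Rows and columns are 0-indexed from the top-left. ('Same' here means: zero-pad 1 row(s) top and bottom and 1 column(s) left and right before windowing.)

The receptive field on the zero-padded input at this output position is [-3 5 0 / 1 -2 0 / 1 4 0]. Elementwise product with the kernel and sum: -3·1 + 5·2 + -2·2 + 0·2 + 1·-1 + 4·-2 + 0·-1.

-6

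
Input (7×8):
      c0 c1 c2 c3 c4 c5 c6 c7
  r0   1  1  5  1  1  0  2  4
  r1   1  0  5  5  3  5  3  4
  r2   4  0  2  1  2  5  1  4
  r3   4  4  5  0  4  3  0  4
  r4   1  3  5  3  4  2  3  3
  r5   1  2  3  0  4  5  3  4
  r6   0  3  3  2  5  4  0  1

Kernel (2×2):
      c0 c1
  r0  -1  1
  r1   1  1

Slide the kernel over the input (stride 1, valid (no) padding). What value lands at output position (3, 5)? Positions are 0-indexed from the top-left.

2

The receptive field on the input at this output position is [3 0 / 2 3]. Elementwise product with the kernel and sum: 3·-1 + 0·1 + 2·1 + 3·1.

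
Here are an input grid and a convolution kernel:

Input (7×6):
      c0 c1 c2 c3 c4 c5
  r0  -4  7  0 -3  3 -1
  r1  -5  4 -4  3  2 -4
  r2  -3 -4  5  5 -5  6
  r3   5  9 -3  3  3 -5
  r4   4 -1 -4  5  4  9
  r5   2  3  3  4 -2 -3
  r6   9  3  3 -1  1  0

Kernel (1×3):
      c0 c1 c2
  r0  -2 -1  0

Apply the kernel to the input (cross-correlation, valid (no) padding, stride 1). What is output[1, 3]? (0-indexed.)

-8

The receptive field on the input at this output position is [3 2 -4]. Elementwise product with the kernel and sum: 3·-2 + 2·-1.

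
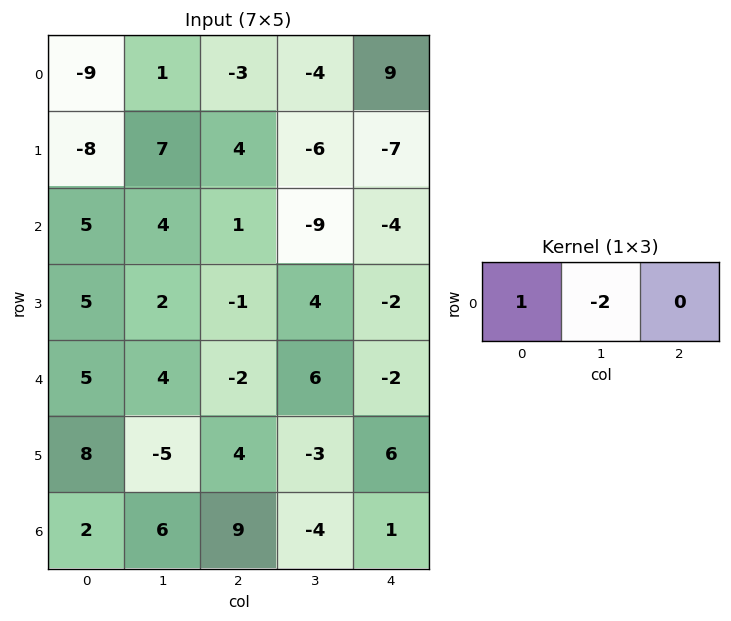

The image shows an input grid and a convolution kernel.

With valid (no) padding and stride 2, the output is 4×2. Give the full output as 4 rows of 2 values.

Output[0,0]: The receptive field on the input at this output position is [-9 1 -3]. Elementwise product with the kernel and sum: -9·1 + 1·-2.
Output[0,1]: The receptive field on the input at this output position is [-3 -4 9]. Elementwise product with the kernel and sum: -3·1 + -4·-2.

-11 5
-3 19
-3 -14
-10 17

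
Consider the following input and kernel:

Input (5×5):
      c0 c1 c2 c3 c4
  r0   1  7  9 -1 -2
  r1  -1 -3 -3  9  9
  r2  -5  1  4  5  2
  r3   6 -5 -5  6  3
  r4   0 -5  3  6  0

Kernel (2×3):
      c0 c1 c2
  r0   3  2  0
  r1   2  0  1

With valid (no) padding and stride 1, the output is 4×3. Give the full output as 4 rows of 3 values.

12 42 28
-15 -8 19
-6 7 15
11 -29 3

Output[0,0]: The receptive field on the input at this output position is [1 7 9 / -1 -3 -3]. Elementwise product with the kernel and sum: 1·3 + 7·2 + -1·2 + -3·1.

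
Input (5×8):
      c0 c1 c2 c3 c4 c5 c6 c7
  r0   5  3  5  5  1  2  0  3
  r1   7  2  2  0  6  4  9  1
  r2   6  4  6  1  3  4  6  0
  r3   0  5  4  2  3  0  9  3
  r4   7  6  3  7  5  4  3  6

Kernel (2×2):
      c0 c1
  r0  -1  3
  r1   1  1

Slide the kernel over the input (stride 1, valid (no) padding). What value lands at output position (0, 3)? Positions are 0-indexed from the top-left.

4

The receptive field on the input at this output position is [5 1 / 0 6]. Elementwise product with the kernel and sum: 5·-1 + 1·3 + 0·1 + 6·1.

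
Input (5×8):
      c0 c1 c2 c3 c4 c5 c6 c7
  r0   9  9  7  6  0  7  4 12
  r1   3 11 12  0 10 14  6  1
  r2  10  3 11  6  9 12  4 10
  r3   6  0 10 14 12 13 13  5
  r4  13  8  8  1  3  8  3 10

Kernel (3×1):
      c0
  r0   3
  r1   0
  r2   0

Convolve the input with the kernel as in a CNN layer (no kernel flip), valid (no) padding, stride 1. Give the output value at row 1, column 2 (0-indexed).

36

The receptive field on the input at this output position is [12 / 11 / 10]. Elementwise product with the kernel and sum: 12·3.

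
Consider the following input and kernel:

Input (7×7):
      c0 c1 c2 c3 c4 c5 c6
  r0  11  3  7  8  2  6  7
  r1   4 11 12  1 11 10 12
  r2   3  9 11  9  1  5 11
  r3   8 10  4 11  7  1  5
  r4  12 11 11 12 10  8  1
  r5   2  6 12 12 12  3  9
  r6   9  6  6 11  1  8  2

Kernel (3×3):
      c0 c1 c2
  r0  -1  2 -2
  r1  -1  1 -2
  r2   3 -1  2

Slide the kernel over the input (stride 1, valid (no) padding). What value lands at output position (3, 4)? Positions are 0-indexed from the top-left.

32

The receptive field on the input at this output position is [7 1 5 / 10 8 1 / 12 3 9]. Elementwise product with the kernel and sum: 7·-1 + 1·2 + 5·-2 + 10·-1 + 8·1 + 1·-2 + 12·3 + 3·-1 + 9·2.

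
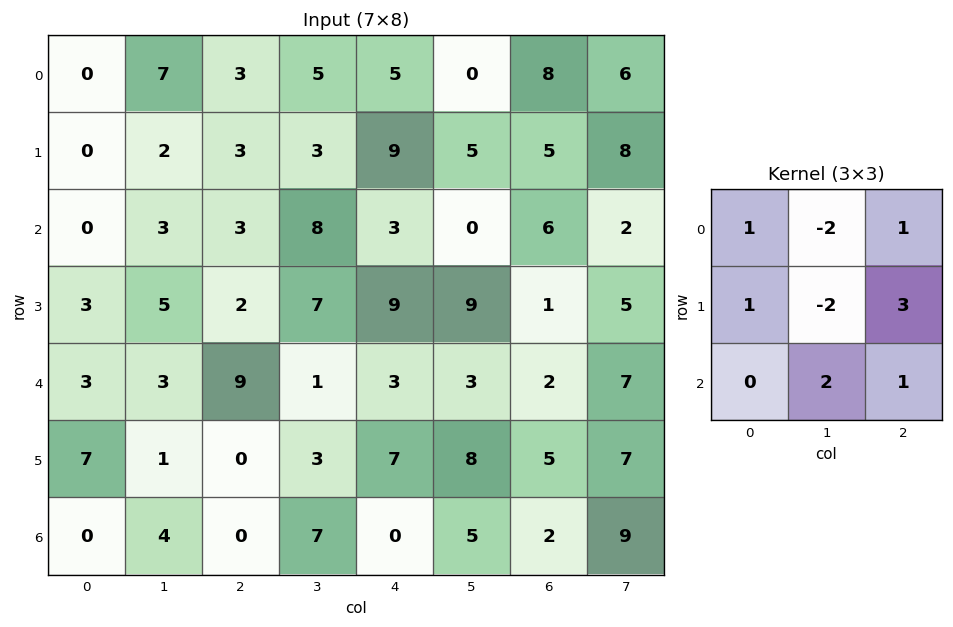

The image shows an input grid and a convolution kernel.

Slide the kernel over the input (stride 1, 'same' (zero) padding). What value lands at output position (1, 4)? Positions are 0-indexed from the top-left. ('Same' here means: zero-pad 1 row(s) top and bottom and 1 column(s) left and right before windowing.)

1

The receptive field on the zero-padded input at this output position is [5 5 0 / 3 9 5 / 8 3 0]. Elementwise product with the kernel and sum: 5·1 + 5·-2 + 0·1 + 3·1 + 9·-2 + 5·3 + 3·2 + 0·1.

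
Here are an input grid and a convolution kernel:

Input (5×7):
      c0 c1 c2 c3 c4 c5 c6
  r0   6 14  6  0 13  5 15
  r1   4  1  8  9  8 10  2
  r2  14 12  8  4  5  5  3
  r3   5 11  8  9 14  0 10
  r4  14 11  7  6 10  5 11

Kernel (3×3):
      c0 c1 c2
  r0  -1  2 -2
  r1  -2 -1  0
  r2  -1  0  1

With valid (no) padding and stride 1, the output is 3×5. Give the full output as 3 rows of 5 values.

Output[0,0]: The receptive field on the input at this output position is [6 14 6 / 4 1 8 / 14 12 8]. Elementwise product with the kernel and sum: 6·-1 + 14·2 + 6·-2 + 4·-2 + 1·-1 + 14·-1 + 8·1.
Output[0,1]: The receptive field on the input at this output position is [14 6 0 / 1 8 9 / 12 8 4]. Elementwise product with the kernel and sum: 14·-1 + 6·2 + 0·-2 + 1·-2 + 8·-1 + 12·-1 + 4·1.

-5 -20 -60 -9 -61
-55 -37 -20 -35 -11
-34 -39 -32 -37 -28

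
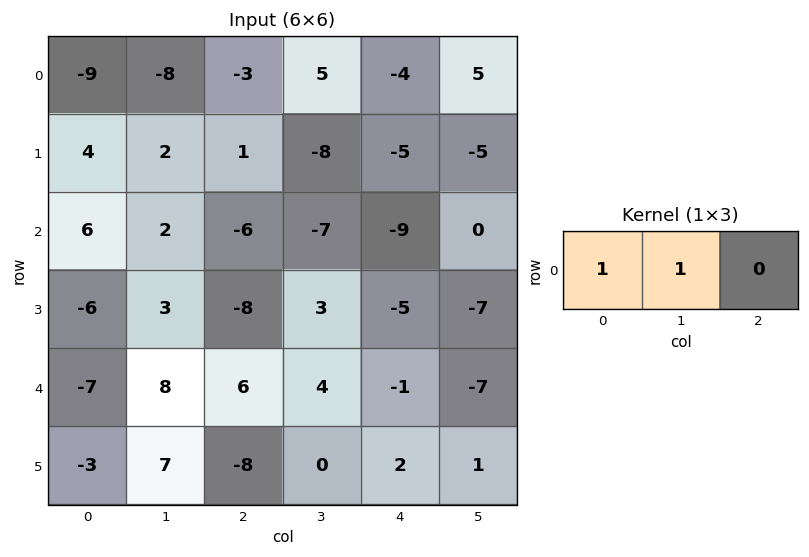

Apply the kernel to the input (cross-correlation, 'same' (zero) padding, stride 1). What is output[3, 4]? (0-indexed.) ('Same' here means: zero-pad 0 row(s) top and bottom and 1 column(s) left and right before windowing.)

-2

The receptive field on the zero-padded input at this output position is [3 -5 -7]. Elementwise product with the kernel and sum: 3·1 + -5·1.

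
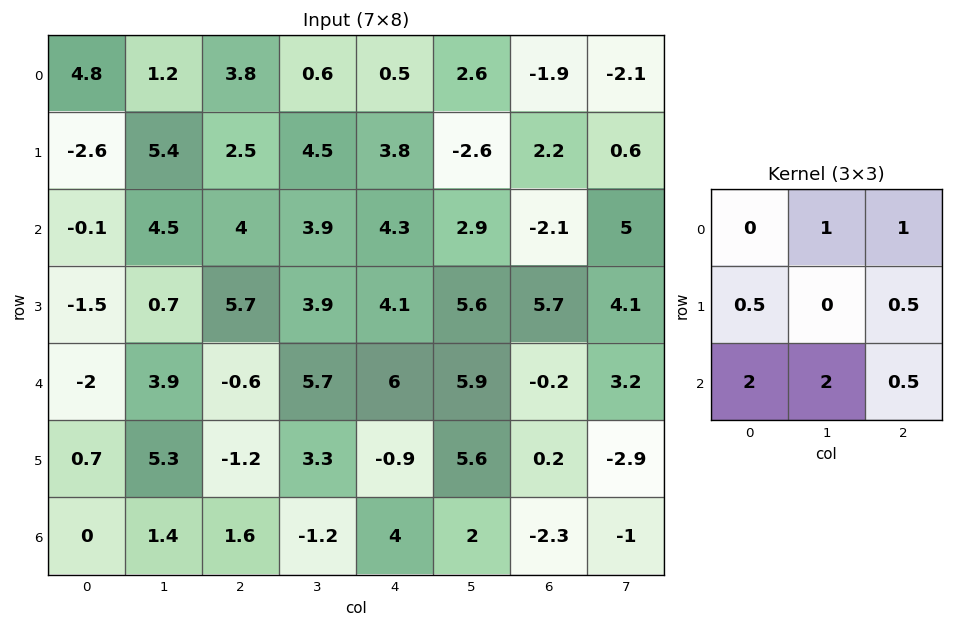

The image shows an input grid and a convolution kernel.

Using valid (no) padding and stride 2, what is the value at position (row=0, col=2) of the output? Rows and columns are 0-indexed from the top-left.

17.05

The receptive field on the input at this output position is [0.5 2.6 -1.9 / 3.8 -2.6 2.2 / 4.3 2.9 -2.1]. Elementwise product with the kernel and sum: 2.6·1 + -1.9·1 + 3.8·0.5 + 2.2·0.5 + 4.3·2 + 2.9·2 + -2.1·0.5.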